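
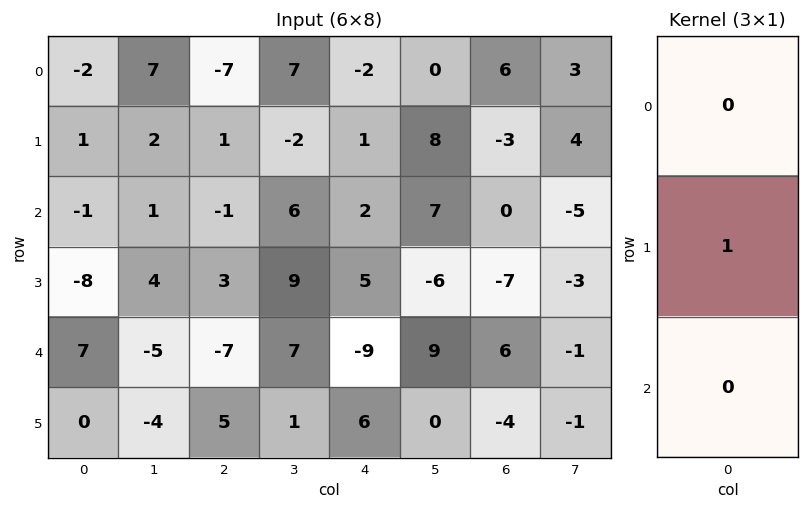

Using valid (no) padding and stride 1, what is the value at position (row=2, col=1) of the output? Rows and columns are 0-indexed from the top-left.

The receptive field on the input at this output position is [1 / 4 / -5]. Elementwise product with the kernel and sum: 4·1.

4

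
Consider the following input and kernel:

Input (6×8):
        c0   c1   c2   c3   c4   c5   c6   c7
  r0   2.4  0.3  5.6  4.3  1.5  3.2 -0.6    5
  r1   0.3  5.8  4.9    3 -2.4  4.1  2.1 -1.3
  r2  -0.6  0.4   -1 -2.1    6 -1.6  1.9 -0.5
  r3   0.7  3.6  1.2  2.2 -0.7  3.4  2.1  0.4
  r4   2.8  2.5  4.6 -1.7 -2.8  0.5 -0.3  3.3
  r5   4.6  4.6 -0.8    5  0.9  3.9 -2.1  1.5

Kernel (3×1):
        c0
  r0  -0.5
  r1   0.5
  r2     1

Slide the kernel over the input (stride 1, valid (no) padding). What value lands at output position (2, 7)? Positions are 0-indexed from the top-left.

The receptive field on the input at this output position is [-0.5 / 0.4 / 3.3]. Elementwise product with the kernel and sum: -0.5·-0.5 + 0.4·0.5 + 3.3·1.

3.75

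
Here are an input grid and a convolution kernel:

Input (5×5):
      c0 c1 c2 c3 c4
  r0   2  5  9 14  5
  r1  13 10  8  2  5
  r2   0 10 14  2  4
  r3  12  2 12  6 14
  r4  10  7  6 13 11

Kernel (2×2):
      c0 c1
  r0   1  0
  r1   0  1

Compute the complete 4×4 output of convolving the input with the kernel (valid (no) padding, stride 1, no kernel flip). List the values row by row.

12 13 11 19
23 24 10 6
2 22 20 16
19 8 25 17

Output[0,0]: The receptive field on the input at this output position is [2 5 / 13 10]. Elementwise product with the kernel and sum: 2·1 + 10·1.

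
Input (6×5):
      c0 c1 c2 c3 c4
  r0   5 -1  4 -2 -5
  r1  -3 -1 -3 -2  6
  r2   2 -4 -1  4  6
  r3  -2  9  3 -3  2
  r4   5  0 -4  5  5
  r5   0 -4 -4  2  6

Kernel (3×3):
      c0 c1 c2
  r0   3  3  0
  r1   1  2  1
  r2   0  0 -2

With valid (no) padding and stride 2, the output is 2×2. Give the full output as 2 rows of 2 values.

6 -7
21 -2

Output[0,0]: The receptive field on the input at this output position is [5 -1 4 / -3 -1 -3 / 2 -4 -1]. Elementwise product with the kernel and sum: 5·3 + -1·3 + -3·1 + -1·2 + -3·1 + -1·-2.
Output[0,1]: The receptive field on the input at this output position is [4 -2 -5 / -3 -2 6 / -1 4 6]. Elementwise product with the kernel and sum: 4·3 + -2·3 + -3·1 + -2·2 + 6·1 + 6·-2.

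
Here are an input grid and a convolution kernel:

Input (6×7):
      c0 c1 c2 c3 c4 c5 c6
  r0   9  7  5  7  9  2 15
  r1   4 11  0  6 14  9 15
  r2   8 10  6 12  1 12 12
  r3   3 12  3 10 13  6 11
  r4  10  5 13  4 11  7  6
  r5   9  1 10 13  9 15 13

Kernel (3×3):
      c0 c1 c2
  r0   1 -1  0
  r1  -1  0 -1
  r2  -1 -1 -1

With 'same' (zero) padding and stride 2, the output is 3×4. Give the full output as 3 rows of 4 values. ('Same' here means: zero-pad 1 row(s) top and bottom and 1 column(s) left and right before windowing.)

Output[0,0]: The receptive field on the zero-padded input at this output position is [0 0 0 / 0 9 7 / 0 4 11]. Elementwise product with the kernel and sum: 0·1 + 0·-1 + 0·-1 + 7·-1 + 0·-1 + 4·-1 + 11·-1.
Output[0,1]: The receptive field on the zero-padded input at this output position is [0 0 0 / 7 5 7 / 11 0 6]. Elementwise product with the kernel and sum: 0·1 + 0·-1 + 7·-1 + 7·-1 + 11·-1 + 0·-1 + 6·-1.

-22 -31 -38 -26
-29 -36 -61 -35
-18 -24 -51 -40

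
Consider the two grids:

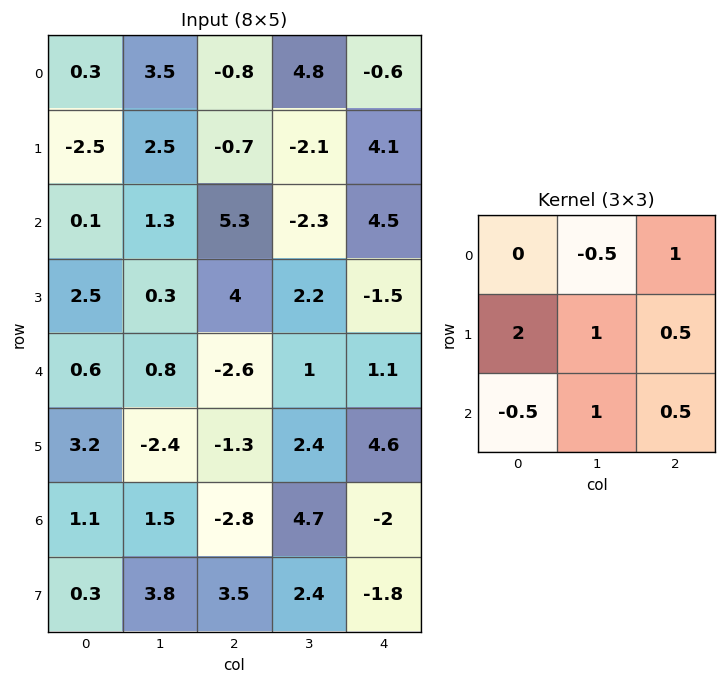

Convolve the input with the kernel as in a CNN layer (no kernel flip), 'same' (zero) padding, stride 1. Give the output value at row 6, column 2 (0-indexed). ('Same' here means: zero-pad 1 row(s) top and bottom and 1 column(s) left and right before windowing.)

The receptive field on the zero-padded input at this output position is [-2.4 -1.3 2.4 / 1.5 -2.8 4.7 / 3.8 3.5 2.4]. Elementwise product with the kernel and sum: -1.3·-0.5 + 2.4·1 + 1.5·2 + -2.8·1 + 4.7·0.5 + 3.8·-0.5 + 3.5·1 + 2.4·0.5.

8.4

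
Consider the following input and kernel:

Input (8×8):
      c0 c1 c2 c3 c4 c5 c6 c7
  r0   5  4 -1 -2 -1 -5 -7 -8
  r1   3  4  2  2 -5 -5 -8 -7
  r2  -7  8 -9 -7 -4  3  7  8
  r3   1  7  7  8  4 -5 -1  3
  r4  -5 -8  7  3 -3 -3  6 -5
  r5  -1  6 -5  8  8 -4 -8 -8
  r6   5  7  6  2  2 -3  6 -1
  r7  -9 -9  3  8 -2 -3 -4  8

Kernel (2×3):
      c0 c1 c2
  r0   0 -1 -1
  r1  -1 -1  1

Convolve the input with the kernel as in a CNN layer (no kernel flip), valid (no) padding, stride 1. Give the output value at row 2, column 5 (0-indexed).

-6

The receptive field on the input at this output position is [3 7 8 / -5 -1 3]. Elementwise product with the kernel and sum: 7·-1 + 8·-1 + -5·-1 + -1·-1 + 3·1.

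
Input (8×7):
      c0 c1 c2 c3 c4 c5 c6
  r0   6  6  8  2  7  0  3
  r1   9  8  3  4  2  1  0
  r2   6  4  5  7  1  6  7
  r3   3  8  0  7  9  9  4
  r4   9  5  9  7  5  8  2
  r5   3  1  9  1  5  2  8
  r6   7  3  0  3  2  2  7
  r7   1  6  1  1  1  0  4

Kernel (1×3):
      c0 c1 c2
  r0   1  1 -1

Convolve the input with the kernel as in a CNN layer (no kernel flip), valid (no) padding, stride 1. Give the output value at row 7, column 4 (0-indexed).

The receptive field on the input at this output position is [1 0 4]. Elementwise product with the kernel and sum: 1·1 + 0·1 + 4·-1.

-3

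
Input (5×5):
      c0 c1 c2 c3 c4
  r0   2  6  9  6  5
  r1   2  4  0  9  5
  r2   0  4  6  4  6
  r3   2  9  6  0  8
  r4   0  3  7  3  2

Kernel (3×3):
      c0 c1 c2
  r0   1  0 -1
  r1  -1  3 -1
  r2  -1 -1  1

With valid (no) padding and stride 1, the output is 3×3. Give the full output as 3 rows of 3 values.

Output[0,0]: The receptive field on the input at this output position is [2 6 9 / 2 4 0 / 0 4 6]. Elementwise product with the kernel and sum: 2·1 + 9·-1 + 2·-1 + 4·3 + 0·-1 + 0·-1 + 4·-1 + 6·1.

5 -19 22
3 -10 -3
17 2 -22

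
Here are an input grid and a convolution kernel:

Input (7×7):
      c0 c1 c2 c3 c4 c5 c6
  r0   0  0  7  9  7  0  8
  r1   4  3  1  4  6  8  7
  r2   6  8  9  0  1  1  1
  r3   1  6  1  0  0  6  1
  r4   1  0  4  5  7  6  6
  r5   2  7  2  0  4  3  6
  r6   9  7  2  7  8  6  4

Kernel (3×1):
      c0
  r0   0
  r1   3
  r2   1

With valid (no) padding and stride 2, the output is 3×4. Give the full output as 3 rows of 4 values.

18 12 19 22
4 7 7 9
15 8 20 22

Output[0,0]: The receptive field on the input at this output position is [0 / 4 / 6]. Elementwise product with the kernel and sum: 4·3 + 6·1.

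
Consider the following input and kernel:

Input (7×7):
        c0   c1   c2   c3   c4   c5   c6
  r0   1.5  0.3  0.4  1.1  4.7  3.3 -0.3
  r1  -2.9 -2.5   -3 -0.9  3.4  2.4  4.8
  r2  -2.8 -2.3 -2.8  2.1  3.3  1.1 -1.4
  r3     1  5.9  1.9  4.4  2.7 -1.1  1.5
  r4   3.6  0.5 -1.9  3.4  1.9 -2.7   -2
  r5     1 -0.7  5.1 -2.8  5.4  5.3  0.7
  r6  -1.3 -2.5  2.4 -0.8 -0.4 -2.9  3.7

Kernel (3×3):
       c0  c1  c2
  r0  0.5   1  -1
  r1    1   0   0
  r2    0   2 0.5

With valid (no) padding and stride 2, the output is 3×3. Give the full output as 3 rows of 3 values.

-8.25 -0.55 10.85
0.15 7.05 0.45
1.4 3.85 1.7

Output[0,0]: The receptive field on the input at this output position is [1.5 0.3 0.4 / -2.9 -2.5 -3 / -2.8 -2.3 -2.8]. Elementwise product with the kernel and sum: 1.5·0.5 + 0.3·1 + 0.4·-1 + -2.9·1 + -2.3·2 + -2.8·0.5.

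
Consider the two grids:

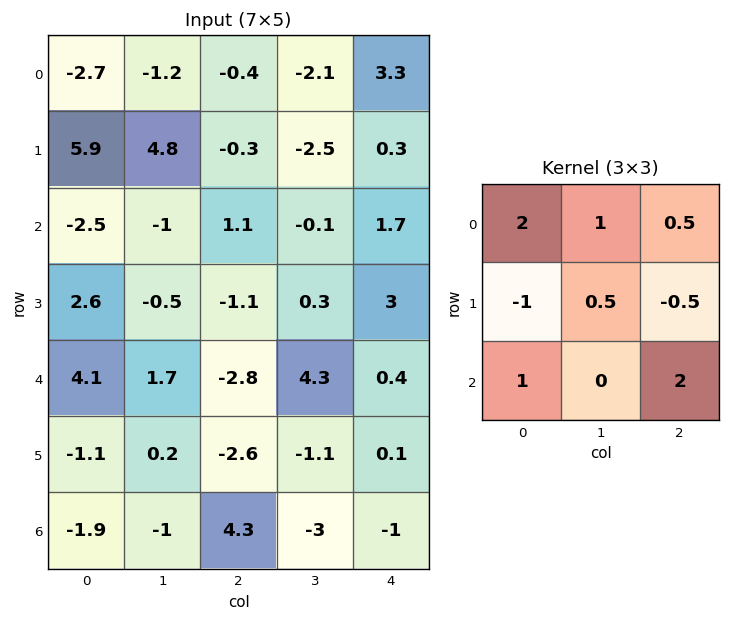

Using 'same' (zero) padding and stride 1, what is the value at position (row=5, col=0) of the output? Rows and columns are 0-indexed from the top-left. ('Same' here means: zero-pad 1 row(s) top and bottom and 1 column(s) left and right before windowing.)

The receptive field on the zero-padded input at this output position is [0 4.1 1.7 / 0 -1.1 0.2 / 0 -1.9 -1]. Elementwise product with the kernel and sum: 0·2 + 4.1·1 + 1.7·0.5 + 0·-1 + -1.1·0.5 + 0.2·-0.5 + 0·1 + -1·2.

2.3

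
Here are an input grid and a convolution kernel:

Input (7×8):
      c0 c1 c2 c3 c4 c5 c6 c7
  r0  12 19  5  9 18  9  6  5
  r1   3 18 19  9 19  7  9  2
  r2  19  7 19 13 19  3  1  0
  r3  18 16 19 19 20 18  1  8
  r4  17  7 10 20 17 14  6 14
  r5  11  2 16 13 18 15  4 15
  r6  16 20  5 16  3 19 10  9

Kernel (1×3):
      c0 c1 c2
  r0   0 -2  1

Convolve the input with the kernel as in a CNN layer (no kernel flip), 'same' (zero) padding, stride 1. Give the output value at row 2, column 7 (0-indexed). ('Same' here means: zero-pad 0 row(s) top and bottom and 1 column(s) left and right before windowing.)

0

The receptive field on the zero-padded input at this output position is [1 0 0]. Elementwise product with the kernel and sum: 0·-2 + 0·1.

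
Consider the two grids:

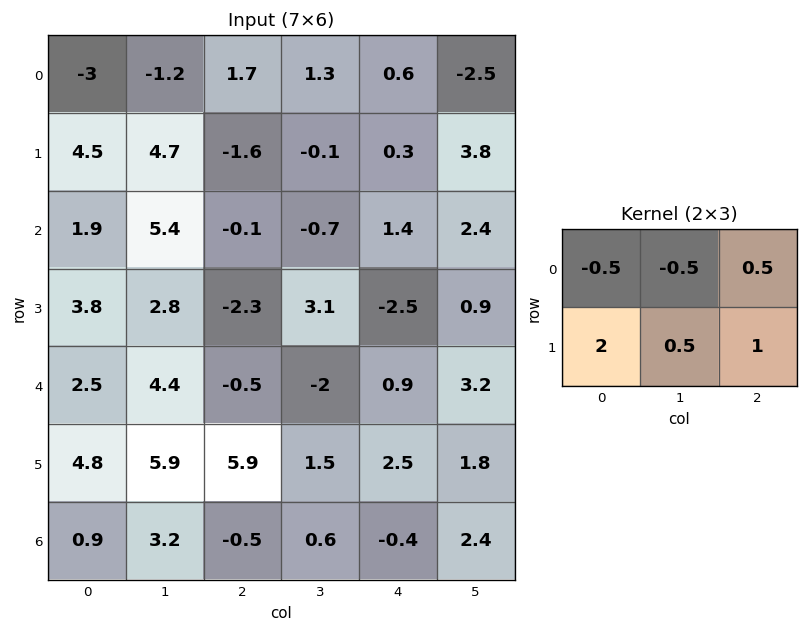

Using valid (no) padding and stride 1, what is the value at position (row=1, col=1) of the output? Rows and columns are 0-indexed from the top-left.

The receptive field on the input at this output position is [4.7 -1.6 -0.1 / 5.4 -0.1 -0.7]. Elementwise product with the kernel and sum: 4.7·-0.5 + -1.6·-0.5 + -0.1·0.5 + 5.4·2 + -0.1·0.5 + -0.7·1.

8.45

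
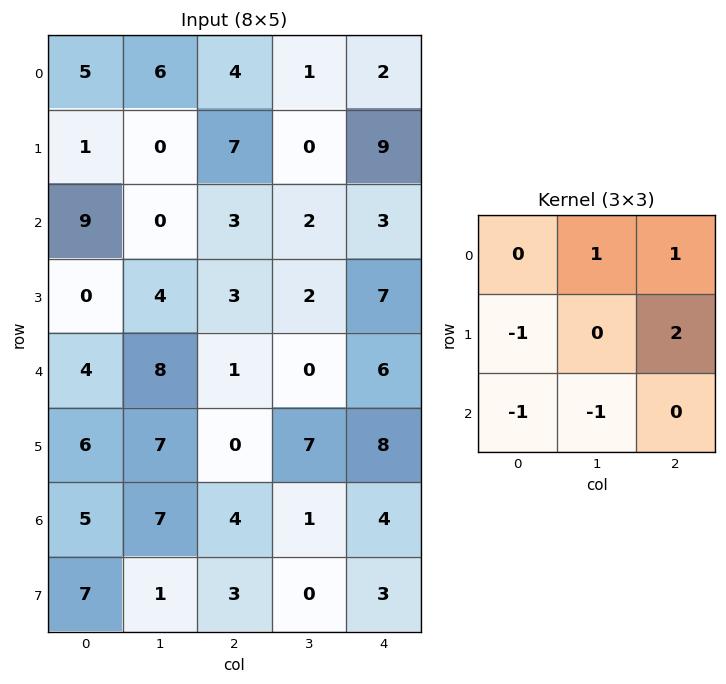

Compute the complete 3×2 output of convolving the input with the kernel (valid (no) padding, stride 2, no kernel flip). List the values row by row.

Output[0,0]: The receptive field on the input at this output position is [5 6 4 / 1 0 7 / 9 0 3]. Elementwise product with the kernel and sum: 6·1 + 4·1 + 1·-1 + 7·2 + 9·-1 + 0·-1.
Output[0,1]: The receptive field on the input at this output position is [4 1 2 / 7 0 9 / 3 2 3]. Elementwise product with the kernel and sum: 1·1 + 2·1 + 7·-1 + 9·2 + 3·-1 + 2·-1.

14 9
-3 15
-9 17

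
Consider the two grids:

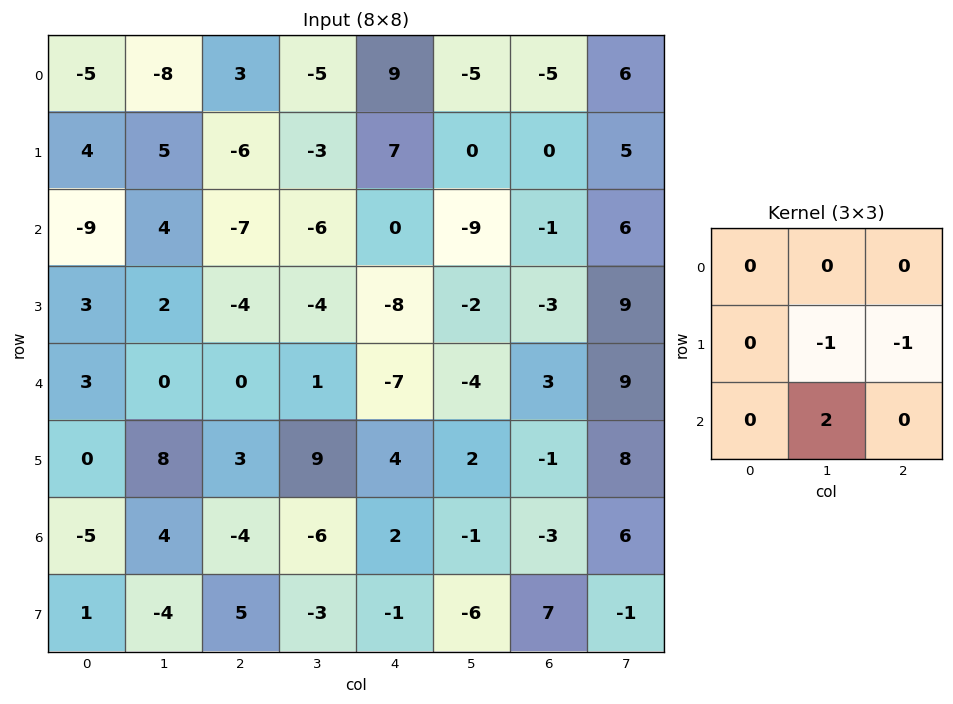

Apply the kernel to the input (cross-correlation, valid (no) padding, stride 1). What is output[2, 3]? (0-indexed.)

-4

The receptive field on the input at this output position is [-6 0 -9 / -4 -8 -2 / 1 -7 -4]. Elementwise product with the kernel and sum: -8·-1 + -2·-1 + -7·2.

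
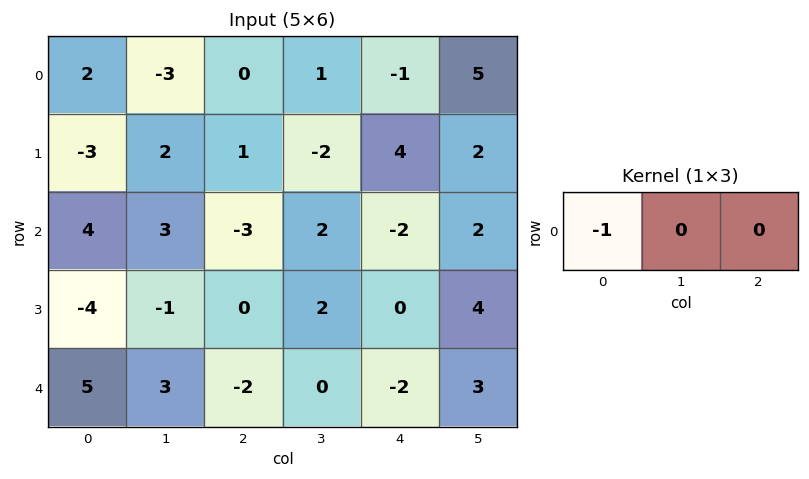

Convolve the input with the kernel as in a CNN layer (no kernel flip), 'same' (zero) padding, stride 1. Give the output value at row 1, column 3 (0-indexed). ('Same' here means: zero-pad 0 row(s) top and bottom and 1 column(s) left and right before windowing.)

The receptive field on the zero-padded input at this output position is [1 -2 4]. Elementwise product with the kernel and sum: 1·-1.

-1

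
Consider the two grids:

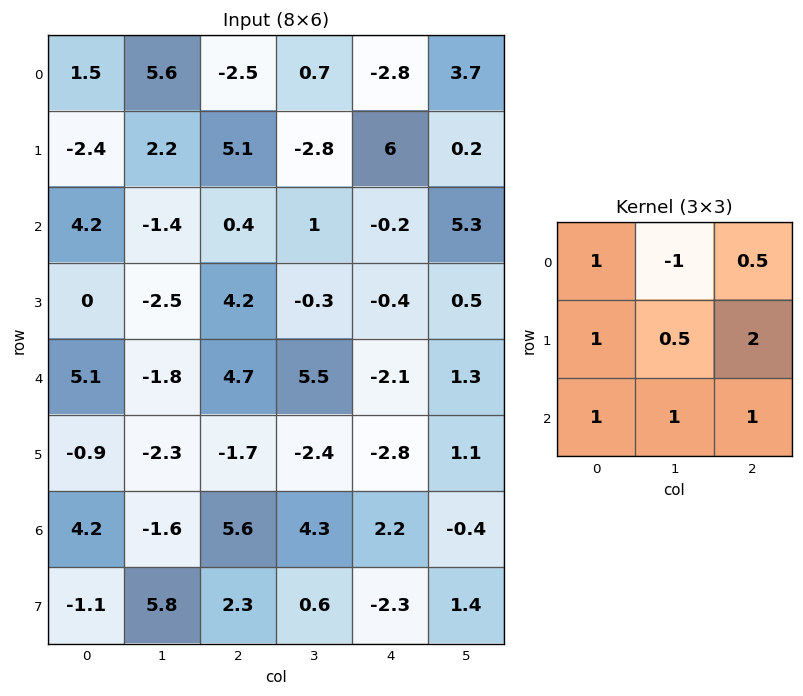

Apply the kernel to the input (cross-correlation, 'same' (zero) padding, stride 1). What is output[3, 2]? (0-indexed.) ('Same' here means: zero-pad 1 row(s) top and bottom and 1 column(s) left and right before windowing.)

6.1

The receptive field on the zero-padded input at this output position is [-1.4 0.4 1 / -2.5 4.2 -0.3 / -1.8 4.7 5.5]. Elementwise product with the kernel and sum: -1.4·1 + 0.4·-1 + 1·0.5 + -2.5·1 + 4.2·0.5 + -0.3·2 + -1.8·1 + 4.7·1 + 5.5·1.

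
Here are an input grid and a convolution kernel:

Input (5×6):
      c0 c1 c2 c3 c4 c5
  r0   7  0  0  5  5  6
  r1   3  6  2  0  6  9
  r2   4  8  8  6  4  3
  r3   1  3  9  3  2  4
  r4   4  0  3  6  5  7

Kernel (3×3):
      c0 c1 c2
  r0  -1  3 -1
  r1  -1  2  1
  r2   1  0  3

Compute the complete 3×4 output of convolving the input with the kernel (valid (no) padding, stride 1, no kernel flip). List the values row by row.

32 19 34 40
61 26 15 29
39 46 23 35

Output[0,0]: The receptive field on the input at this output position is [7 0 0 / 3 6 2 / 4 8 8]. Elementwise product with the kernel and sum: 7·-1 + 0·3 + 0·-1 + 3·-1 + 6·2 + 2·1 + 4·1 + 8·3.
Output[0,1]: The receptive field on the input at this output position is [0 0 5 / 6 2 0 / 8 8 6]. Elementwise product with the kernel and sum: 0·-1 + 0·3 + 5·-1 + 6·-1 + 2·2 + 0·1 + 8·1 + 6·3.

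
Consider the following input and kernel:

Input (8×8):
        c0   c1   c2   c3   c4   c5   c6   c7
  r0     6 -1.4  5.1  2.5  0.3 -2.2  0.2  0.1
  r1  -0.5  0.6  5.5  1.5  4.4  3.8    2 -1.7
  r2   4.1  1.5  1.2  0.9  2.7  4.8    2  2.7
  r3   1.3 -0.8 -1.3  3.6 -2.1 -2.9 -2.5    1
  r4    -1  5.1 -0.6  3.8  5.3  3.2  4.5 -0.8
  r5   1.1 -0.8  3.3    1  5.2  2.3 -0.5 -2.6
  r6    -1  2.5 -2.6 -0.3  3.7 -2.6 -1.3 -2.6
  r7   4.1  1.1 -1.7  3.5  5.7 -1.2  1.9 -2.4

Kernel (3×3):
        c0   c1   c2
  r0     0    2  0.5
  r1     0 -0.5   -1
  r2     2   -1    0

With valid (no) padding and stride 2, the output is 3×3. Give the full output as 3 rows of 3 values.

0.65 1.5 -7.6
-1.8 -1.55 21.95
2.5 -0.35 18

Output[0,0]: The receptive field on the input at this output position is [6 -1.4 5.1 / -0.5 0.6 5.5 / 4.1 1.5 1.2]. Elementwise product with the kernel and sum: -1.4·2 + 5.1·0.5 + 0.6·-0.5 + 5.5·-1 + 4.1·2 + 1.5·-1.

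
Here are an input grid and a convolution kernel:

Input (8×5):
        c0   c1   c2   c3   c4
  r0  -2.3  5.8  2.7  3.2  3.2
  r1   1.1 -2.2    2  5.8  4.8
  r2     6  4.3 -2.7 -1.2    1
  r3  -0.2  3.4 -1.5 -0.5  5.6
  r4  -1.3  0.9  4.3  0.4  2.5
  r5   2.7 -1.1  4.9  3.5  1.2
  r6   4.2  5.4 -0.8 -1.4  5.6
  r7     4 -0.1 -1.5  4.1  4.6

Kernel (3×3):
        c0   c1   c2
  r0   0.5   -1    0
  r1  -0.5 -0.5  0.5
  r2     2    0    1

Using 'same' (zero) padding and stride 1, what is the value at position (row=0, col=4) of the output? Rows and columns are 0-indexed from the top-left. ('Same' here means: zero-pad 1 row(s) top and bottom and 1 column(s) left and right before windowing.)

8.4

The receptive field on the zero-padded input at this output position is [0 0 0 / 3.2 3.2 0 / 5.8 4.8 0]. Elementwise product with the kernel and sum: 0·0.5 + 0·-1 + 3.2·-0.5 + 3.2·-0.5 + 0·0.5 + 5.8·2 + 0·1.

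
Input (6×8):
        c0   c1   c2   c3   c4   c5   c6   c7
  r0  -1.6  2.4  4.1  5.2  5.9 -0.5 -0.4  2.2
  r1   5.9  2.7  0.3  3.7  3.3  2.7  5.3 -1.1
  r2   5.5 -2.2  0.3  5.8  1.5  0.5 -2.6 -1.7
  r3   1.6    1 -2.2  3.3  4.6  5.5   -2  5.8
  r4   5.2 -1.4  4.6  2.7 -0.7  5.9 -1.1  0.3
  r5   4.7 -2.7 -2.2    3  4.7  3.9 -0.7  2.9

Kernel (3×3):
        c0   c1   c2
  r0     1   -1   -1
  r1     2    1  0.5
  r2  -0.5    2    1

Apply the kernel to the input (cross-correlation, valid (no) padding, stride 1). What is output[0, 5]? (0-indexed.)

0.7

The receptive field on the input at this output position is [-0.5 -0.4 2.2 / 2.7 5.3 -1.1 / 0.5 -2.6 -1.7]. Elementwise product with the kernel and sum: -0.5·1 + -0.4·-1 + 2.2·-1 + 2.7·2 + 5.3·1 + -1.1·0.5 + 0.5·-0.5 + -2.6·2 + -1.7·1.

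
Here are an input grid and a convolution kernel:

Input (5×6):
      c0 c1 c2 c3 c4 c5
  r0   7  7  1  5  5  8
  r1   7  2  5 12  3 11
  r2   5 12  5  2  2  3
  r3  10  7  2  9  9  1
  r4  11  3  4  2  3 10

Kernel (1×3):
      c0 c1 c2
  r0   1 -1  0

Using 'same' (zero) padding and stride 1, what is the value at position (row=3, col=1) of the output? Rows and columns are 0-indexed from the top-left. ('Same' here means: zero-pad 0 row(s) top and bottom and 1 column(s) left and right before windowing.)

The receptive field on the zero-padded input at this output position is [10 7 2]. Elementwise product with the kernel and sum: 10·1 + 7·-1.

3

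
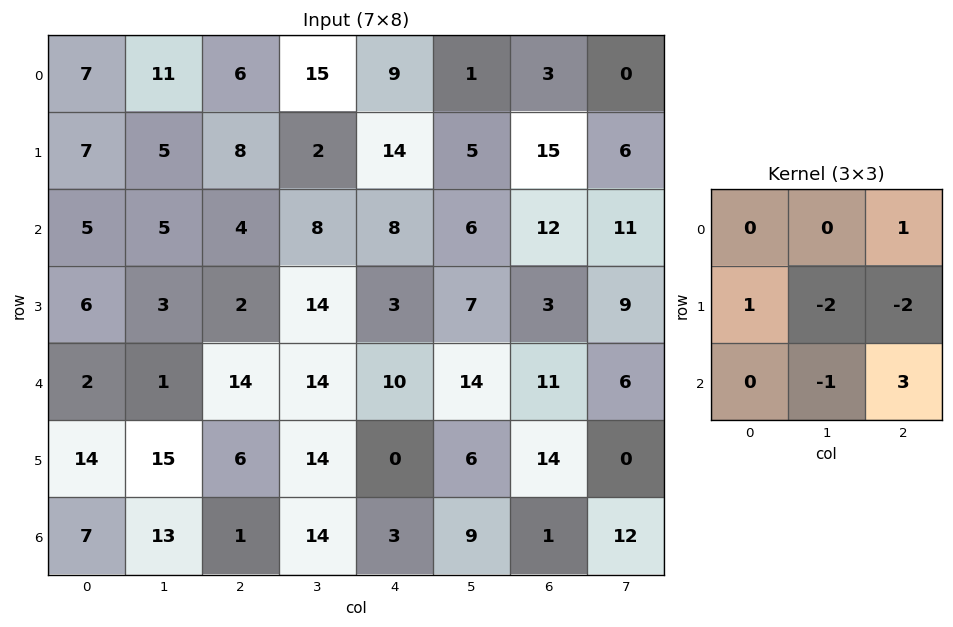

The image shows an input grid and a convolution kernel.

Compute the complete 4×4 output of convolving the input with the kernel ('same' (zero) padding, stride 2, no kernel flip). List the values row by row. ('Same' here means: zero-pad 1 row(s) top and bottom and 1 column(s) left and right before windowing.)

Output[0,0]: The receptive field on the zero-padded input at this output position is [0 0 0 / 0 7 11 / 0 7 5]. Elementwise product with the kernel and sum: 0·1 + 0·1 + 7·-2 + 11·-2 + 7·-1 + 5·3.
Output[0,1]: The receptive field on the zero-padded input at this output position is [0 0 0 / 11 6 15 / 5 8 2]. Elementwise product with the kernel and sum: 0·1 + 11·1 + 6·-2 + 15·-2 + 8·-1 + 2·3.

-28 -33 -4 -2
-12 23 3 -10
28 -5 -9 -25
-25 -3 -4 -17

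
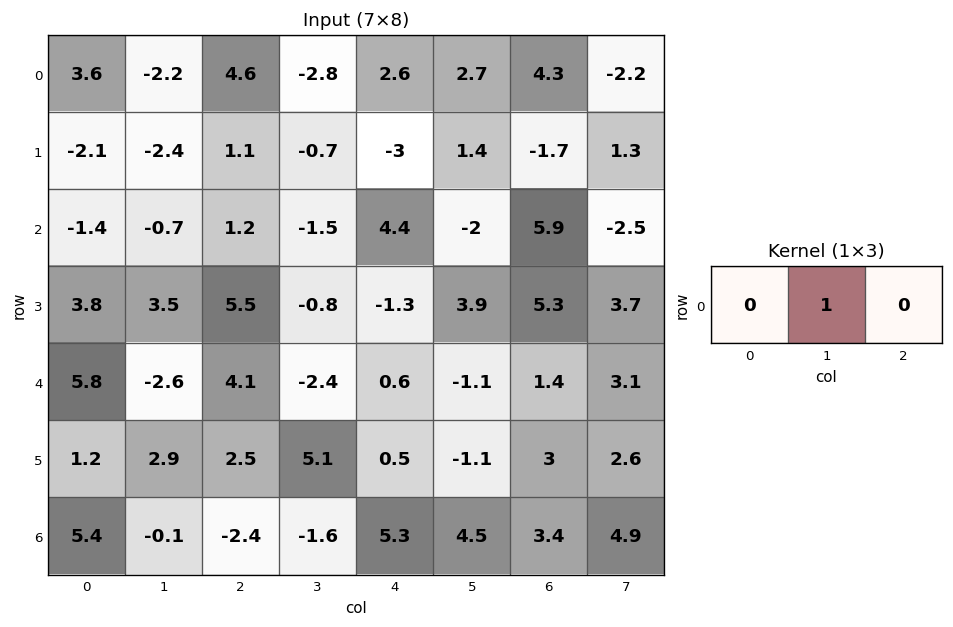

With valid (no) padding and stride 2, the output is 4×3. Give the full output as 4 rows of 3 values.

Output[0,0]: The receptive field on the input at this output position is [3.6 -2.2 4.6]. Elementwise product with the kernel and sum: -2.2·1.
Output[0,1]: The receptive field on the input at this output position is [4.6 -2.8 2.6]. Elementwise product with the kernel and sum: -2.8·1.

-2.2 -2.8 2.7
-0.7 -1.5 -2
-2.6 -2.4 -1.1
-0.1 -1.6 4.5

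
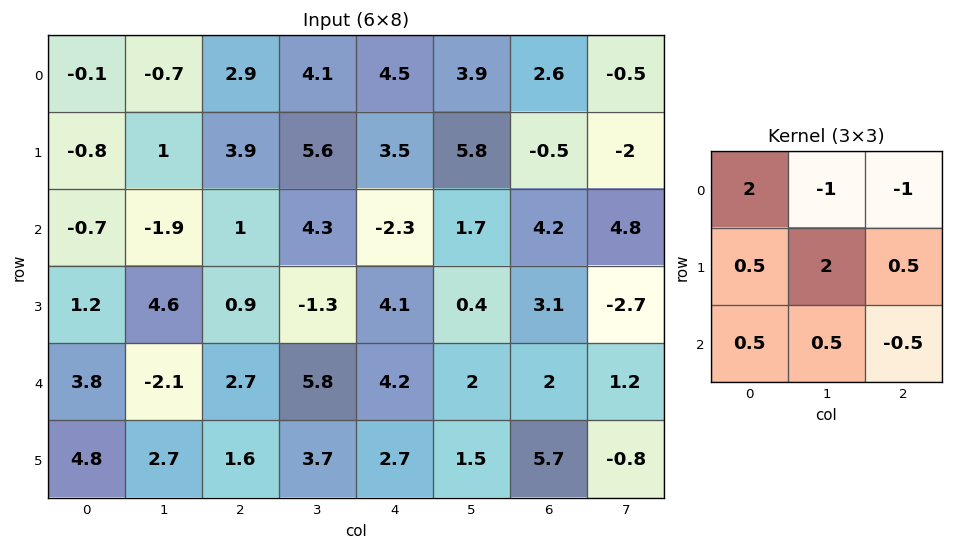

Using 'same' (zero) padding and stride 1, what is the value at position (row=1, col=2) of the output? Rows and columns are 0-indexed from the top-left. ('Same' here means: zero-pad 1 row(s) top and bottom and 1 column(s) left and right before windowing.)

0.1

The receptive field on the zero-padded input at this output position is [-0.7 2.9 4.1 / 1 3.9 5.6 / -1.9 1 4.3]. Elementwise product with the kernel and sum: -0.7·2 + 2.9·-1 + 4.1·-1 + 1·0.5 + 3.9·2 + 5.6·0.5 + -1.9·0.5 + 1·0.5 + 4.3·-0.5.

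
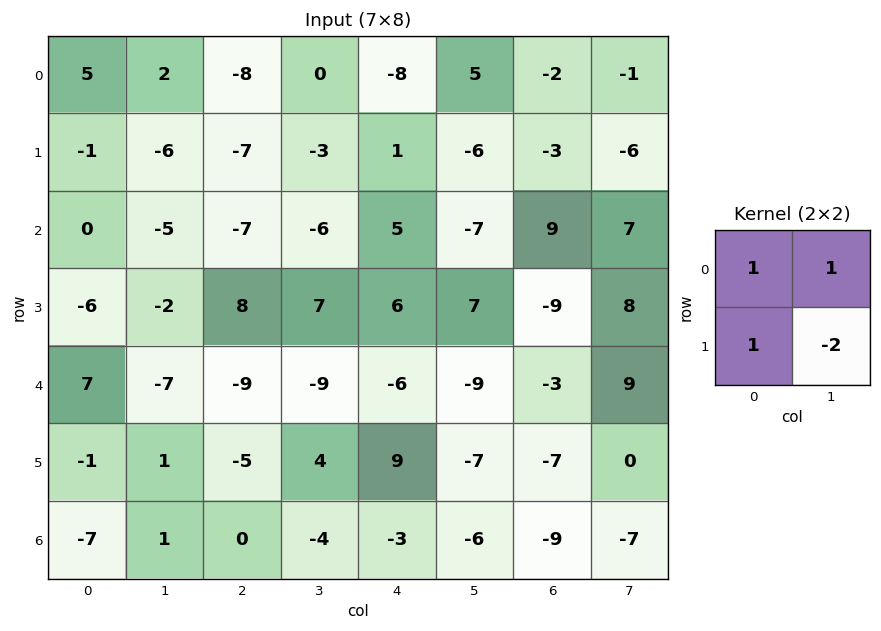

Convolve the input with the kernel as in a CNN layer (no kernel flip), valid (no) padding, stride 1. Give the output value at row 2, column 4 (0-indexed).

-10

The receptive field on the input at this output position is [5 -7 / 6 7]. Elementwise product with the kernel and sum: 5·1 + -7·1 + 6·1 + 7·-2.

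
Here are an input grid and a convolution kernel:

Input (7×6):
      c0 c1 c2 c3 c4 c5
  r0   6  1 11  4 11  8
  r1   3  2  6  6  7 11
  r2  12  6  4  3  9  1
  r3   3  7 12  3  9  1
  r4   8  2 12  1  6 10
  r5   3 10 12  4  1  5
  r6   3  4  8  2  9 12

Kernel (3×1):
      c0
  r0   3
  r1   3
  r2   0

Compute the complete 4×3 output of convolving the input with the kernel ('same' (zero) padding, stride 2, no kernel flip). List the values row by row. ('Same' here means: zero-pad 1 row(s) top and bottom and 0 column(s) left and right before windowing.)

18 33 33
45 30 48
33 72 45
18 60 30

Output[0,0]: The receptive field on the zero-padded input at this output position is [0 / 6 / 3]. Elementwise product with the kernel and sum: 0·3 + 6·3.
Output[0,1]: The receptive field on the zero-padded input at this output position is [0 / 11 / 6]. Elementwise product with the kernel and sum: 0·3 + 11·3.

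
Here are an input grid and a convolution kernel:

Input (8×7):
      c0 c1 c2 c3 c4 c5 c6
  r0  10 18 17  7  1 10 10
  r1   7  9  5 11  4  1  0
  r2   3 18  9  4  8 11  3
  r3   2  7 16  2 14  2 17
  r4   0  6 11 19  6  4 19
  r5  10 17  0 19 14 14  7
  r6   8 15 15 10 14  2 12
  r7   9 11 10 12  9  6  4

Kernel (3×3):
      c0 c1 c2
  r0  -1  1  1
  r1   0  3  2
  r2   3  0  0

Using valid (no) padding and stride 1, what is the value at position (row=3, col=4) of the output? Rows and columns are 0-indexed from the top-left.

97

The receptive field on the input at this output position is [14 2 17 / 6 4 19 / 14 14 7]. Elementwise product with the kernel and sum: 14·-1 + 2·1 + 17·1 + 4·3 + 19·2 + 14·3.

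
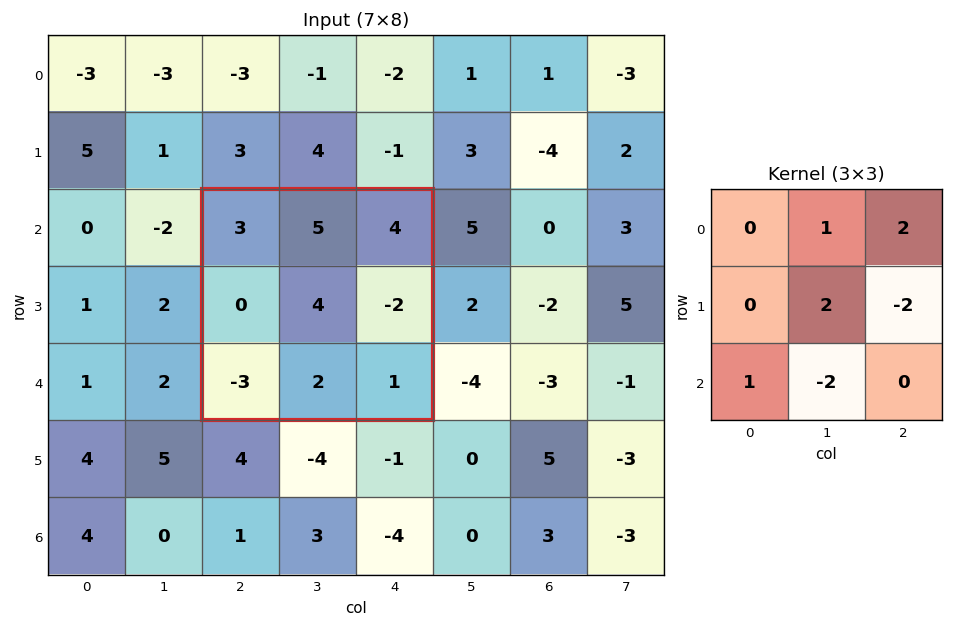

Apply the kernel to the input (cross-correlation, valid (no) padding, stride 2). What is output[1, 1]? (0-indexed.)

The receptive field on the input at this output position is [3 5 4 / 0 4 -2 / -3 2 1]. Elementwise product with the kernel and sum: 5·1 + 4·2 + 4·2 + -2·-2 + -3·1 + 2·-2.

18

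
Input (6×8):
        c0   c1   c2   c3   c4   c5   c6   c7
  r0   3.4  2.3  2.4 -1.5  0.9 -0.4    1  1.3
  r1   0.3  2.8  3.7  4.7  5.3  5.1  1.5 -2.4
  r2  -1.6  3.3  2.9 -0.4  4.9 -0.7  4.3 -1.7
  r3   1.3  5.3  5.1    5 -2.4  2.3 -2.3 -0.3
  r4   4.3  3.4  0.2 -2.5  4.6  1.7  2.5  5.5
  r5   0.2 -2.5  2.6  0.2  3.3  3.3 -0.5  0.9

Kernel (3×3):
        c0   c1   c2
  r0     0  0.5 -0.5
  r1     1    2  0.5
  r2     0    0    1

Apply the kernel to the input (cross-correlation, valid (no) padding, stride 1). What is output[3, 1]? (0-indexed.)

The receptive field on the input at this output position is [5.3 5.1 5 / 3.4 0.2 -2.5 / -2.5 2.6 0.2]. Elementwise product with the kernel and sum: 5.1·0.5 + 5·-0.5 + 3.4·1 + 0.2·2 + -2.5·0.5 + 0.2·1.

2.8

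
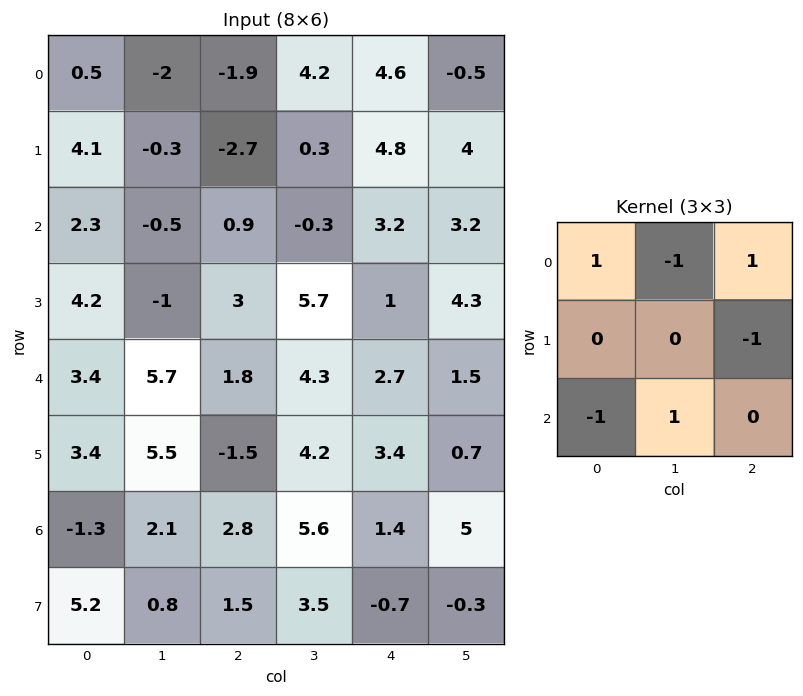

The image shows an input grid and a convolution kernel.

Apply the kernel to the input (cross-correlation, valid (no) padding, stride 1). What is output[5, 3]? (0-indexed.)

The receptive field on the input at this output position is [4.2 3.4 0.7 / 5.6 1.4 5 / 3.5 -0.7 -0.3]. Elementwise product with the kernel and sum: 4.2·1 + 3.4·-1 + 0.7·1 + 5·-1 + 3.5·-1 + -0.7·1.

-7.7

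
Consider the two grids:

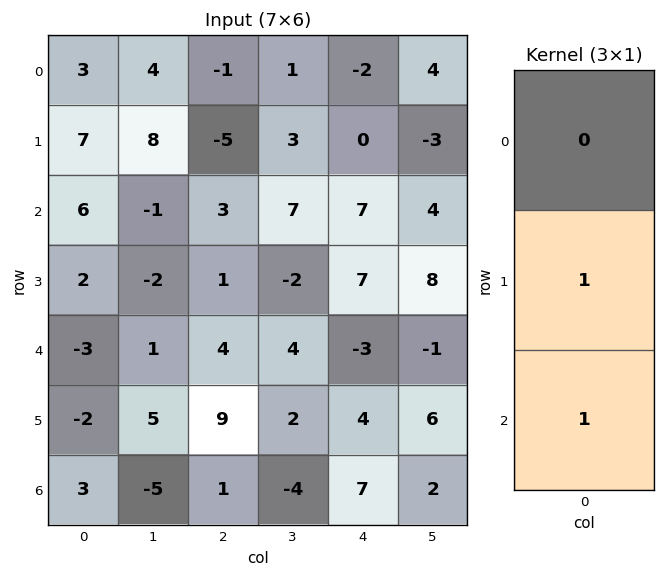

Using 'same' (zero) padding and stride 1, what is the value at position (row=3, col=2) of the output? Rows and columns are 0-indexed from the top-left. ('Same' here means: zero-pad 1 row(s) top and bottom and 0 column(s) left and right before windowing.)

The receptive field on the zero-padded input at this output position is [3 / 1 / 4]. Elementwise product with the kernel and sum: 1·1 + 4·1.

5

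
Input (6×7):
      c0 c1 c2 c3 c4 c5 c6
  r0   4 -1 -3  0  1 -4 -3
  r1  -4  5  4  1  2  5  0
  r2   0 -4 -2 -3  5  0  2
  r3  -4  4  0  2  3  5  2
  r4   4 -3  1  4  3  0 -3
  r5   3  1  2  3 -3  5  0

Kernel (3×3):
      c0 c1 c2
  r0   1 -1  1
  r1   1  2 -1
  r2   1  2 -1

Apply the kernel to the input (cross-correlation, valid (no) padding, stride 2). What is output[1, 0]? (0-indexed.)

3

The receptive field on the input at this output position is [0 -4 -2 / -4 4 0 / 4 -3 1]. Elementwise product with the kernel and sum: 0·1 + -4·-1 + -2·1 + -4·1 + 4·2 + 0·-1 + 4·1 + -3·2 + 1·-1.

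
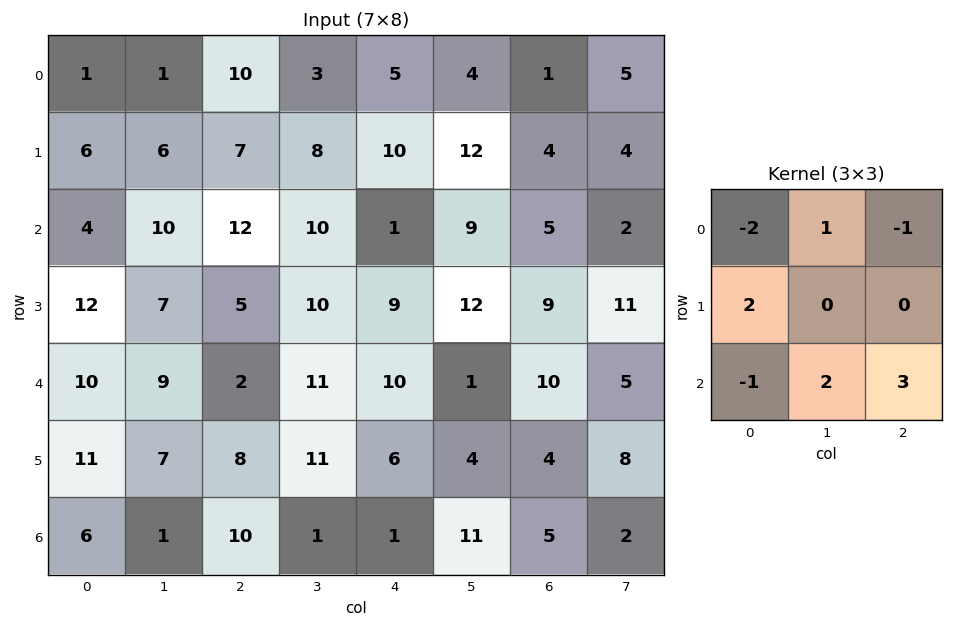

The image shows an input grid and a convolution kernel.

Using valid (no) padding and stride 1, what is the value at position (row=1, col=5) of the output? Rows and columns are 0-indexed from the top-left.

33

The receptive field on the input at this output position is [12 4 4 / 9 5 2 / 12 9 11]. Elementwise product with the kernel and sum: 12·-2 + 4·1 + 4·-1 + 9·2 + 12·-1 + 9·2 + 11·3.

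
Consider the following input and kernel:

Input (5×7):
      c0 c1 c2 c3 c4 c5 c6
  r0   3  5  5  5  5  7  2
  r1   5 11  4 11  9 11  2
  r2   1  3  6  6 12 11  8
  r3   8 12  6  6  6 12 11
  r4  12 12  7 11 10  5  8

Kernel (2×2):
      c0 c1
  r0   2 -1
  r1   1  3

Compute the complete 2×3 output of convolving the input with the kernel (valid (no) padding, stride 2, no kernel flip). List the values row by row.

39 42 45
43 30 55

Output[0,0]: The receptive field on the input at this output position is [3 5 / 5 11]. Elementwise product with the kernel and sum: 3·2 + 5·-1 + 5·1 + 11·3.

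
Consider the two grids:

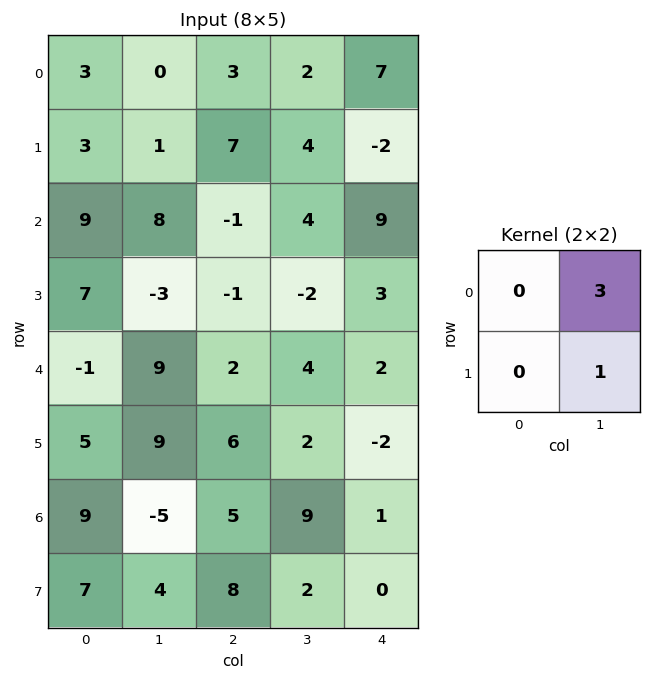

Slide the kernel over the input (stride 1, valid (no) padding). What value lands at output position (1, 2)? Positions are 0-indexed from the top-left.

16

The receptive field on the input at this output position is [7 4 / -1 4]. Elementwise product with the kernel and sum: 4·3 + 4·1.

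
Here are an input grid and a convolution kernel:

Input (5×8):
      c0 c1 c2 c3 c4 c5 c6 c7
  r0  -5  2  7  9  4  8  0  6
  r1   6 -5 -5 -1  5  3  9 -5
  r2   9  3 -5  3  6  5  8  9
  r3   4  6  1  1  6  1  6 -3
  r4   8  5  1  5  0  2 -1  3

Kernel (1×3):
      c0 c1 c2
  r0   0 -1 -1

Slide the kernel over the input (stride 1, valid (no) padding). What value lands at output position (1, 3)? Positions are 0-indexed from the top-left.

-8

The receptive field on the input at this output position is [-1 5 3]. Elementwise product with the kernel and sum: 5·-1 + 3·-1.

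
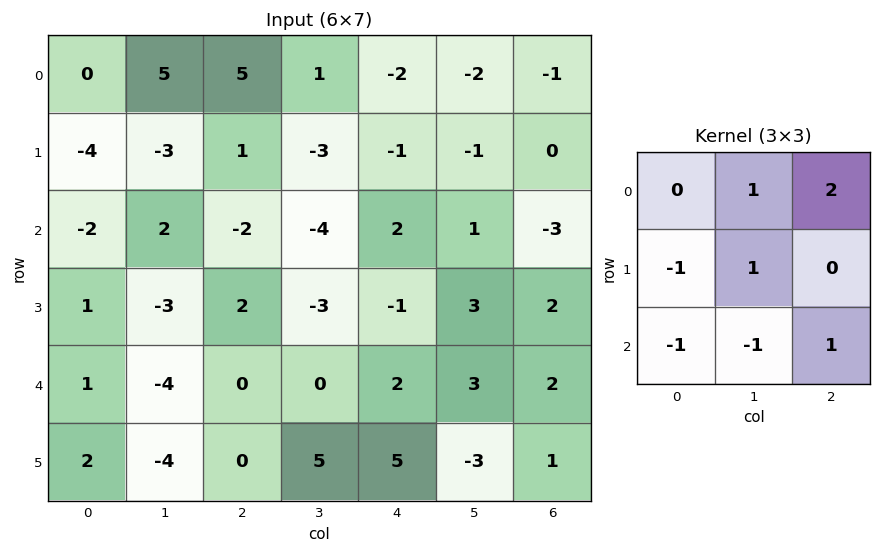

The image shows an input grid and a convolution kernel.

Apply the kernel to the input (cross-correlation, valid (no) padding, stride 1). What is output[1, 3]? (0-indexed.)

10

The receptive field on the input at this output position is [-3 -1 -1 / -4 2 1 / -3 -1 3]. Elementwise product with the kernel and sum: -1·1 + -1·2 + -4·-1 + 2·1 + -3·-1 + -1·-1 + 3·1.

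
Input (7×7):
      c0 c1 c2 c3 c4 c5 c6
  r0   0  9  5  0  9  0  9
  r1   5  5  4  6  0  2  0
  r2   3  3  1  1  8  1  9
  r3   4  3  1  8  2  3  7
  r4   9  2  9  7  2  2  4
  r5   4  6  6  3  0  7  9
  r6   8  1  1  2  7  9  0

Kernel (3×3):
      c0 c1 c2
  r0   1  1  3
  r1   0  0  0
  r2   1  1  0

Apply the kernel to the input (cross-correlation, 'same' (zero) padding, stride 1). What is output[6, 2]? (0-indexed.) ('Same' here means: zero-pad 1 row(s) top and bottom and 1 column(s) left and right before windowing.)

The receptive field on the zero-padded input at this output position is [6 6 3 / 1 1 2 / 0 0 0]. Elementwise product with the kernel and sum: 6·1 + 6·1 + 3·3 + 0·1 + 0·1.

21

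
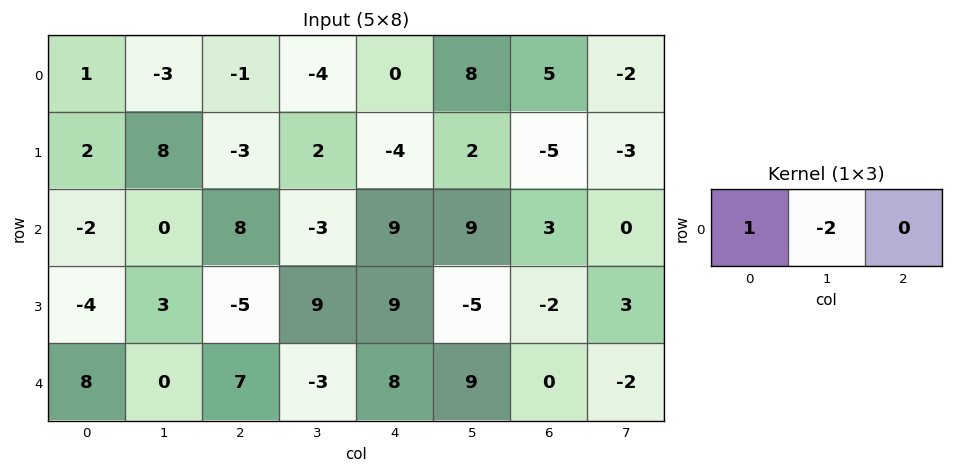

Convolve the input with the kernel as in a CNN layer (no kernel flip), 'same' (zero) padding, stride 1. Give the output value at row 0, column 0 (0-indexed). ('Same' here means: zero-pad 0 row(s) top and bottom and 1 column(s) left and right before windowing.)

-2

The receptive field on the zero-padded input at this output position is [0 1 -3]. Elementwise product with the kernel and sum: 0·1 + 1·-2.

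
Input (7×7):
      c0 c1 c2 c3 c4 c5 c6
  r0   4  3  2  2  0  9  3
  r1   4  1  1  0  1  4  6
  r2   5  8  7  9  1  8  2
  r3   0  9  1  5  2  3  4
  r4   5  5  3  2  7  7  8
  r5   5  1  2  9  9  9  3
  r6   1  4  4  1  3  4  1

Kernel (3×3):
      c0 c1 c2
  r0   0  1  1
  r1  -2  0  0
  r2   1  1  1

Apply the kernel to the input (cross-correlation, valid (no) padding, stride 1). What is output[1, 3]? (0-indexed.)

The receptive field on the input at this output position is [0 1 4 / 9 1 8 / 5 2 3]. Elementwise product with the kernel and sum: 1·1 + 4·1 + 9·-2 + 5·1 + 2·1 + 3·1.

-3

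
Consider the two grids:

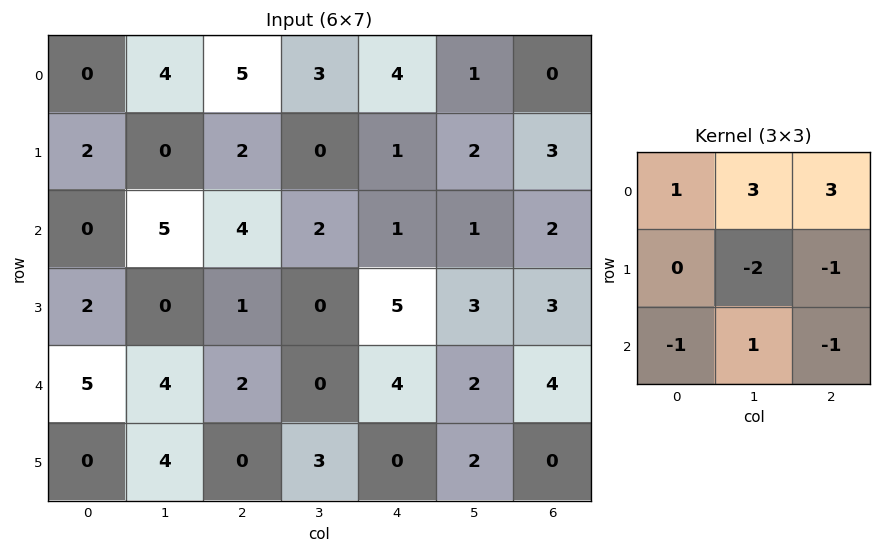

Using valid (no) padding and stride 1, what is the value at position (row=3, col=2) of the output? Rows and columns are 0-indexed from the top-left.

The receptive field on the input at this output position is [1 0 5 / 2 0 4 / 0 3 0]. Elementwise product with the kernel and sum: 1·1 + 0·3 + 5·3 + 0·-2 + 4·-1 + 0·-1 + 3·1 + 0·-1.

15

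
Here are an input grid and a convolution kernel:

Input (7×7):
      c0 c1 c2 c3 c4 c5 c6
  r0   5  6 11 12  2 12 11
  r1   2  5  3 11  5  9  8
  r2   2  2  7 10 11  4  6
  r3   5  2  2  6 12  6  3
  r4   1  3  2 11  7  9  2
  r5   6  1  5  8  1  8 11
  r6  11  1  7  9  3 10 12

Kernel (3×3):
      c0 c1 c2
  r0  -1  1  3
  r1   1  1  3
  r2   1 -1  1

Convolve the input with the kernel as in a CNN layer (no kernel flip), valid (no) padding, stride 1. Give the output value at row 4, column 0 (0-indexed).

47

The receptive field on the input at this output position is [1 3 2 / 6 1 5 / 11 1 7]. Elementwise product with the kernel and sum: 1·-1 + 3·1 + 2·3 + 6·1 + 1·1 + 5·3 + 11·1 + 1·-1 + 7·1.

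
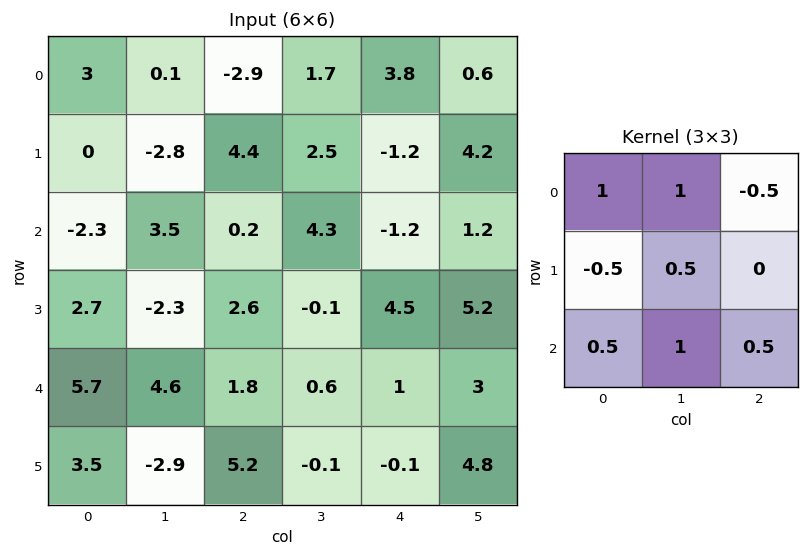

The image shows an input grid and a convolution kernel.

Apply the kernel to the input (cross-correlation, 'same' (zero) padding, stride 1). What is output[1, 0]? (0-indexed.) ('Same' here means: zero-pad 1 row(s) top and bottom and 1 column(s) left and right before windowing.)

The receptive field on the zero-padded input at this output position is [0 3 0.1 / 0 0 -2.8 / 0 -2.3 3.5]. Elementwise product with the kernel and sum: 0·1 + 3·1 + 0.1·-0.5 + 0·-0.5 + 0·0.5 + 0·0.5 + -2.3·1 + 3.5·0.5.

2.4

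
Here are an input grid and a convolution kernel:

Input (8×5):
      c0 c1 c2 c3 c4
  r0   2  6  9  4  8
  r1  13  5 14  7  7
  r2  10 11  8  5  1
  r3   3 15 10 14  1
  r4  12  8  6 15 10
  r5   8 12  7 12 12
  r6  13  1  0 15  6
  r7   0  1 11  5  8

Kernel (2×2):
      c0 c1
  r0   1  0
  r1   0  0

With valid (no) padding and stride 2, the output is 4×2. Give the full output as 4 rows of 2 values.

Output[0,0]: The receptive field on the input at this output position is [2 6 / 13 5]. Elementwise product with the kernel and sum: 2·1.

2 9
10 8
12 6
13 0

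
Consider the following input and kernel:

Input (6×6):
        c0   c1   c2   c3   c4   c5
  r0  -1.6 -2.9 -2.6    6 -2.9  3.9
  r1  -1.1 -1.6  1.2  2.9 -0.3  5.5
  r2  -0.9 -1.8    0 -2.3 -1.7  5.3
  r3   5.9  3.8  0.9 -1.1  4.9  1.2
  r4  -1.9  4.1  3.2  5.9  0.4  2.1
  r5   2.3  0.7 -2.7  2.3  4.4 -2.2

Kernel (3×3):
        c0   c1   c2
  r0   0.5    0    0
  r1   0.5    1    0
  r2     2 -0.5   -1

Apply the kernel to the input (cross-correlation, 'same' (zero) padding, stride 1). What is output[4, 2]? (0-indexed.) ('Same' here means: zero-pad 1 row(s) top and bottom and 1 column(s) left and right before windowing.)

7.6

The receptive field on the zero-padded input at this output position is [3.8 0.9 -1.1 / 4.1 3.2 5.9 / 0.7 -2.7 2.3]. Elementwise product with the kernel and sum: 3.8·0.5 + 4.1·0.5 + 3.2·1 + 0.7·2 + -2.7·-0.5 + 2.3·-1.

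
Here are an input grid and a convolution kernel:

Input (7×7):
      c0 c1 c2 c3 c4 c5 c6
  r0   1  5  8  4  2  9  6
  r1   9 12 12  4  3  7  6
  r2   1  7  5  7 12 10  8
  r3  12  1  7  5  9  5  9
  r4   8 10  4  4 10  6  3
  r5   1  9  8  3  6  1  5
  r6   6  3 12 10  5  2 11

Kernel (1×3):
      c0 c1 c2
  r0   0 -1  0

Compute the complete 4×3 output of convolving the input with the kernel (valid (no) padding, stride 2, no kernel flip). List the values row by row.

-5 -4 -9
-7 -7 -10
-10 -4 -6
-3 -10 -2

Output[0,0]: The receptive field on the input at this output position is [1 5 8]. Elementwise product with the kernel and sum: 5·-1.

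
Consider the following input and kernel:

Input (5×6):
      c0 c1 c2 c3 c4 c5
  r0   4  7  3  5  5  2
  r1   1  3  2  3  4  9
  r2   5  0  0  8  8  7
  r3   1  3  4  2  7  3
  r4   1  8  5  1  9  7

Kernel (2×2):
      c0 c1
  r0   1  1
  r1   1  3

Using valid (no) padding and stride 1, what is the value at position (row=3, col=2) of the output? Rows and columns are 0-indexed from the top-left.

14

The receptive field on the input at this output position is [4 2 / 5 1]. Elementwise product with the kernel and sum: 4·1 + 2·1 + 5·1 + 1·3.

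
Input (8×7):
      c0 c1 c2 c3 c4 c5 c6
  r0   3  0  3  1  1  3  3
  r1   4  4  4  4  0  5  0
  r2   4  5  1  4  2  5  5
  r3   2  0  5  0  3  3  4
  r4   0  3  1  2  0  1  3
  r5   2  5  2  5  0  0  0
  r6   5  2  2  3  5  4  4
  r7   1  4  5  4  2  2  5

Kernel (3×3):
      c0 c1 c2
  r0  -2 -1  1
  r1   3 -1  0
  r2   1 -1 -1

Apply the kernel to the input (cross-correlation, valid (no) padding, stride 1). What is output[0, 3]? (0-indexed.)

9

The receptive field on the input at this output position is [1 1 3 / 4 0 5 / 4 2 5]. Elementwise product with the kernel and sum: 1·-2 + 1·-1 + 3·1 + 4·3 + 0·-1 + 4·1 + 2·-1 + 5·-1.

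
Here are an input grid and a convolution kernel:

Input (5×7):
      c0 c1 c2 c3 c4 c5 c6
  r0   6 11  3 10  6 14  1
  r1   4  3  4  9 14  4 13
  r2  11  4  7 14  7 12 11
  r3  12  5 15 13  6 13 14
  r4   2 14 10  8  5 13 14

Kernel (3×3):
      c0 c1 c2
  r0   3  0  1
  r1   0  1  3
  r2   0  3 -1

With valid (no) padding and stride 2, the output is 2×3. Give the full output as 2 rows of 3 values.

Output[0,0]: The receptive field on the input at this output position is [6 11 3 / 4 3 4 / 11 4 7]. Elementwise product with the kernel and sum: 6·3 + 3·1 + 3·1 + 4·3 + 4·3 + 7·-1.

41 101 87
122 78 112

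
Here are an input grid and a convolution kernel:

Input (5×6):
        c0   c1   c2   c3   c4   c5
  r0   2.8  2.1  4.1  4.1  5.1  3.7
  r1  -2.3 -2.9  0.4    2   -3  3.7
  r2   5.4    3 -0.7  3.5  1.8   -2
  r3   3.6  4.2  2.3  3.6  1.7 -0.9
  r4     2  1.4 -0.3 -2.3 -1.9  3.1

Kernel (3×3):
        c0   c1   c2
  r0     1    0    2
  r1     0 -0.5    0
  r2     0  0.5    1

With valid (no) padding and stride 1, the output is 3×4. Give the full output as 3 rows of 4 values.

13.25 13.25 16.85 11.9
1.4 6.2 -3.85 8.45
2.3 6.4 -1.95 0.8

Output[0,0]: The receptive field on the input at this output position is [2.8 2.1 4.1 / -2.3 -2.9 0.4 / 5.4 3 -0.7]. Elementwise product with the kernel and sum: 2.8·1 + 4.1·2 + -2.9·-0.5 + 3·0.5 + -0.7·1.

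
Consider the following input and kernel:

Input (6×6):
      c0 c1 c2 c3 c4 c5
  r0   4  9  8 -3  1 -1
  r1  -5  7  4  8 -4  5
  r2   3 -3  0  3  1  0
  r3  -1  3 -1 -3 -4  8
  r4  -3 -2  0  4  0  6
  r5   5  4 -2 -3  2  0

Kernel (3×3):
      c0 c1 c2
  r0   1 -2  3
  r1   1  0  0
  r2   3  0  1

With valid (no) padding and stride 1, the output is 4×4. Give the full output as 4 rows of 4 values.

Output[0,0]: The receptive field on the input at this output position is [4 9 8 / -5 7 4 / 3 -3 0]. Elementwise product with the kernel and sum: 4·1 + 9·-2 + 8·3 + -5·1 + 3·3 + 0·1.
Output[0,1]: The receptive field on the input at this output position is [9 8 -3 / 7 4 8 / -3 0 3]. Elementwise product with the kernel and sum: 9·1 + 8·-2 + -3·3 + 7·1 + -3·3 + 3·1.

14 -15 22 9
-8 26 -31 33
-1 7 -4 16
0 3 -11 24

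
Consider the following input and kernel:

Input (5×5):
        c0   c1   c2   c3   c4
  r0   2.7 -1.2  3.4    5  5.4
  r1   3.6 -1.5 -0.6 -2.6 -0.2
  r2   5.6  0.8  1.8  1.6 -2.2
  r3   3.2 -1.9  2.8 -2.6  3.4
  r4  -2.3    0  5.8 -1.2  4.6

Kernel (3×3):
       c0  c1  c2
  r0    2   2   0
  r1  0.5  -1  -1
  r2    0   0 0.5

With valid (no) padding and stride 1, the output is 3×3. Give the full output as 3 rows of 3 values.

7.8 7.65 18.2
5.8 -8.5 -3.2
16.4 3.45 9.7

Output[0,0]: The receptive field on the input at this output position is [2.7 -1.2 3.4 / 3.6 -1.5 -0.6 / 5.6 0.8 1.8]. Elementwise product with the kernel and sum: 2.7·2 + -1.2·2 + 3.6·0.5 + -1.5·-1 + -0.6·-1 + 1.8·0.5.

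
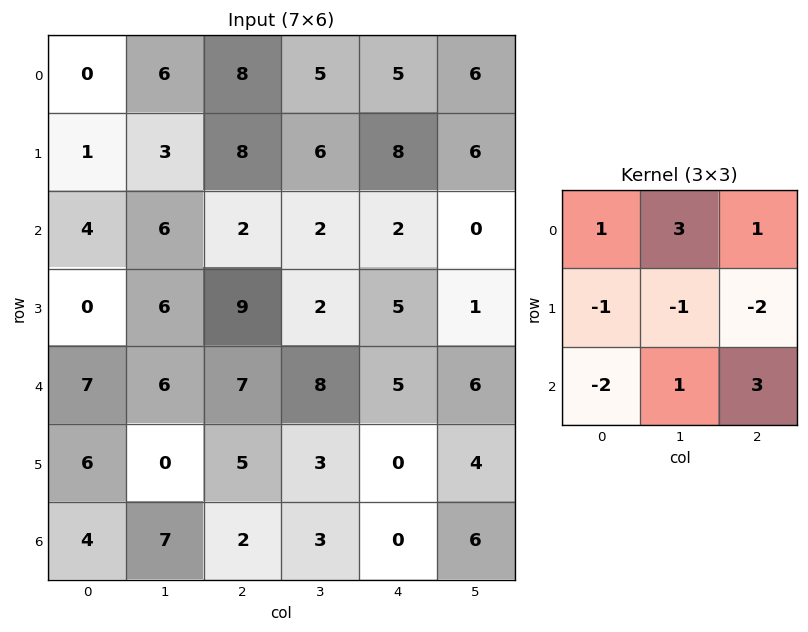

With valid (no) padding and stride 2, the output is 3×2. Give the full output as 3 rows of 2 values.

10 2
13 -2
21 27

Output[0,0]: The receptive field on the input at this output position is [0 6 8 / 1 3 8 / 4 6 2]. Elementwise product with the kernel and sum: 0·1 + 6·3 + 8·1 + 1·-1 + 3·-1 + 8·-2 + 4·-2 + 6·1 + 2·3.
Output[0,1]: The receptive field on the input at this output position is [8 5 5 / 8 6 8 / 2 2 2]. Elementwise product with the kernel and sum: 8·1 + 5·3 + 5·1 + 8·-1 + 6·-1 + 8·-2 + 2·-2 + 2·1 + 2·3.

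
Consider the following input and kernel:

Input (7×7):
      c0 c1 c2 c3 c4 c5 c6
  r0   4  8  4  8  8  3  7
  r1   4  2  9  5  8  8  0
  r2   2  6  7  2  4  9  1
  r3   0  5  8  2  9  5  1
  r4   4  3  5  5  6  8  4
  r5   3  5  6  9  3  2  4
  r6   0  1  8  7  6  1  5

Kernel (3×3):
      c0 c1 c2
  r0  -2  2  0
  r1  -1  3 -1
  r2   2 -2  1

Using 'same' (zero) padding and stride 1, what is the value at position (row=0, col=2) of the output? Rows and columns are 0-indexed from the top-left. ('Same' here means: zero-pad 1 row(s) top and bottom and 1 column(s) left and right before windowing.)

The receptive field on the zero-padded input at this output position is [0 0 0 / 8 4 8 / 2 9 5]. Elementwise product with the kernel and sum: 0·-2 + 0·2 + 8·-1 + 4·3 + 8·-1 + 2·2 + 9·-2 + 5·1.

-13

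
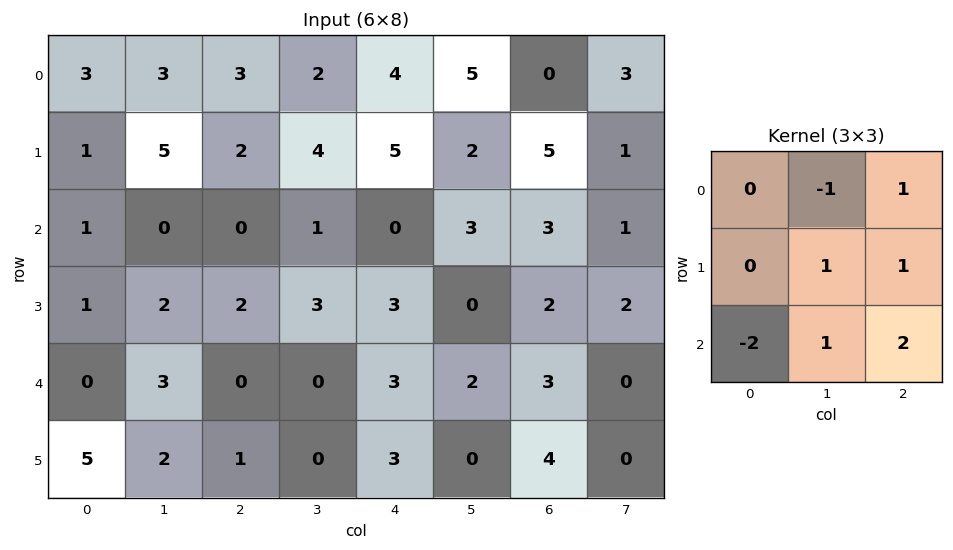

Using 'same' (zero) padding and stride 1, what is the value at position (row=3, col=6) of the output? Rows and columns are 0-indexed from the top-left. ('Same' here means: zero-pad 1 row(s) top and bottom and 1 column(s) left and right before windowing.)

The receptive field on the zero-padded input at this output position is [3 3 1 / 0 2 2 / 2 3 0]. Elementwise product with the kernel and sum: 3·-1 + 1·1 + 2·1 + 2·1 + 2·-2 + 3·1 + 0·2.

1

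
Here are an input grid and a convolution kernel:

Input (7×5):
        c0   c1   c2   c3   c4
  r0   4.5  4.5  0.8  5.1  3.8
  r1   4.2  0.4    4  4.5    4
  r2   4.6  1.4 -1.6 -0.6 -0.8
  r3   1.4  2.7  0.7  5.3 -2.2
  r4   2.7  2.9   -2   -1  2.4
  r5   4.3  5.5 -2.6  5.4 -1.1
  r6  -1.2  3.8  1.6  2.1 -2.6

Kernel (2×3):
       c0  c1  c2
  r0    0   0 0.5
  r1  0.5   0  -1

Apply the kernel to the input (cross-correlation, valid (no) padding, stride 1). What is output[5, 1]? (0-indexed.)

2.5

The receptive field on the input at this output position is [5.5 -2.6 5.4 / 3.8 1.6 2.1]. Elementwise product with the kernel and sum: 5.4·0.5 + 3.8·0.5 + 2.1·-1.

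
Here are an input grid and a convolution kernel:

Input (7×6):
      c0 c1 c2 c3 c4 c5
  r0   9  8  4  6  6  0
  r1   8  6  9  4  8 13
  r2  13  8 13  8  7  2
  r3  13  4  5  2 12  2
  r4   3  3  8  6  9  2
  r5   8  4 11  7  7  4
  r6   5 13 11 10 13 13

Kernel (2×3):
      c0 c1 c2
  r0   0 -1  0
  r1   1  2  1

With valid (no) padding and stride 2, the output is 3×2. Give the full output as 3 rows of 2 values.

Output[0,0]: The receptive field on the input at this output position is [9 8 4 / 8 6 9]. Elementwise product with the kernel and sum: 8·-1 + 8·1 + 6·2 + 9·1.

21 19
18 13
24 26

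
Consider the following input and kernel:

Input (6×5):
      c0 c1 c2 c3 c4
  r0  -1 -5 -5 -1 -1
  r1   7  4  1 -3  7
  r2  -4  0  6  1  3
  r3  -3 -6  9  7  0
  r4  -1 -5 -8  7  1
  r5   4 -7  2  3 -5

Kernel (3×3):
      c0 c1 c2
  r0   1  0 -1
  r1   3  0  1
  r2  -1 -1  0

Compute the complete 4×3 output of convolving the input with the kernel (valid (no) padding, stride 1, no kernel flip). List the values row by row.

Output[0,0]: The receptive field on the input at this output position is [-1 -5 -5 / 7 4 1 / -4 0 6]. Elementwise product with the kernel and sum: -1·1 + -5·-1 + 7·3 + 1·1 + -4·-1 + 0·-1.
Output[0,1]: The receptive field on the input at this output position is [-5 -5 -1 / 4 1 -3 / 0 6 1]. Elementwise product with the kernel and sum: -5·1 + -1·-1 + 4·3 + -3·1 + 0·-1 + 6·-1.

30 -1 -1
9 5 -1
-4 1 31
-20 -16 -19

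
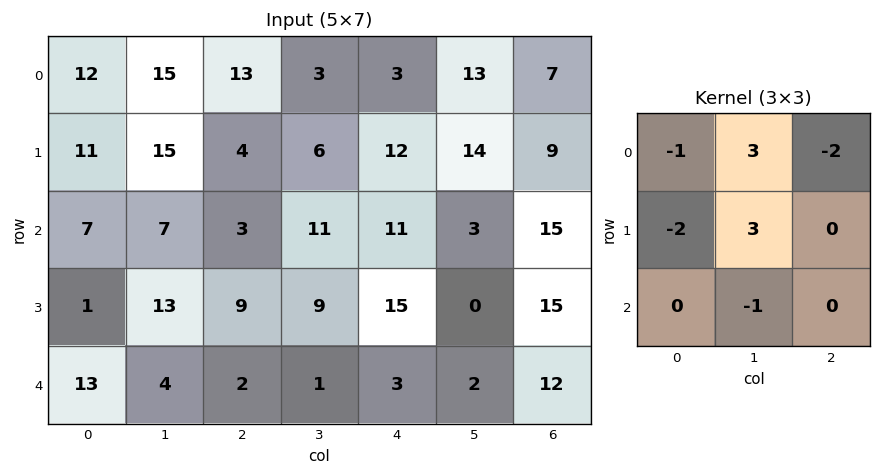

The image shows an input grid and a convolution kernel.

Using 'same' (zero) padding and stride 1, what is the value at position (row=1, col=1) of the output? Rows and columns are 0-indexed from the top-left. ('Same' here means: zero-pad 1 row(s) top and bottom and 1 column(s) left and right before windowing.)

The receptive field on the zero-padded input at this output position is [12 15 13 / 11 15 4 / 7 7 3]. Elementwise product with the kernel and sum: 12·-1 + 15·3 + 13·-2 + 11·-2 + 15·3 + 7·-1.

23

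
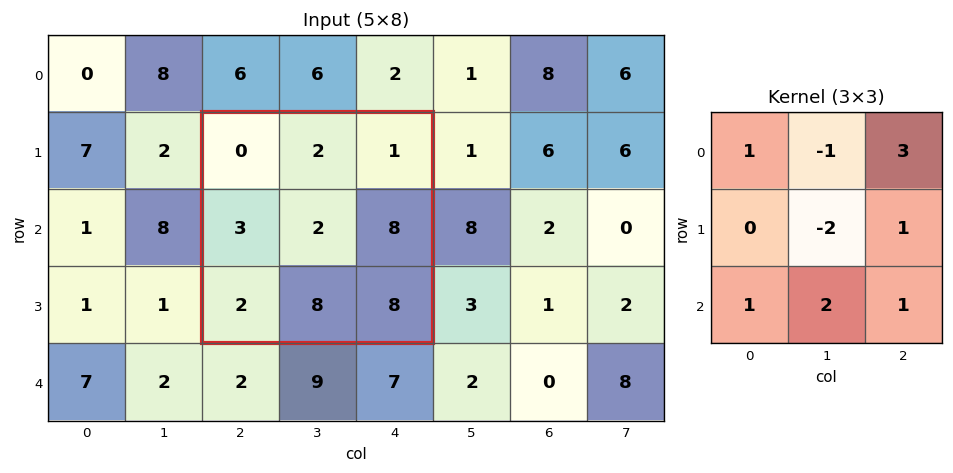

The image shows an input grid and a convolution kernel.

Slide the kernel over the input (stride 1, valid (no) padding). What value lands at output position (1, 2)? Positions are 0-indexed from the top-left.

31

The receptive field on the input at this output position is [0 2 1 / 3 2 8 / 2 8 8]. Elementwise product with the kernel and sum: 0·1 + 2·-1 + 1·3 + 2·-2 + 8·1 + 2·1 + 8·2 + 8·1.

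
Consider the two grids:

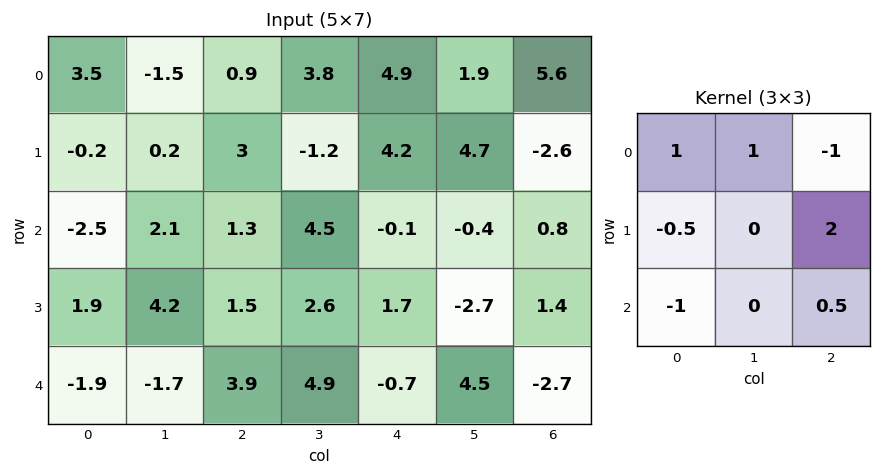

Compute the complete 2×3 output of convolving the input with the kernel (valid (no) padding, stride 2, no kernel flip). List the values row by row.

Output[0,0]: The receptive field on the input at this output position is [3.5 -1.5 0.9 / -0.2 0.2 3 / -2.5 2.1 1.3]. Elementwise product with the kernel and sum: 3.5·1 + -1.5·1 + 0.9·-1 + -0.2·-0.5 + 3·2 + -2.5·-1 + 1.3·0.5.

10.35 5.35 -5.6
4.2 4.3 0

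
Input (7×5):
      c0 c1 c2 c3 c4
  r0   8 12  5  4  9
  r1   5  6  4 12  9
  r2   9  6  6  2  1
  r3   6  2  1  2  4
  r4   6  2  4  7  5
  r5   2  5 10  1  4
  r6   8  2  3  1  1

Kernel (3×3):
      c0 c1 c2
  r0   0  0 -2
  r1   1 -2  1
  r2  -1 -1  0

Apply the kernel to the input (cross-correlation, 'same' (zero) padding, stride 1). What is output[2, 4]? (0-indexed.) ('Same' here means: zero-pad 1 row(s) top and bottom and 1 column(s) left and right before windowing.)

The receptive field on the zero-padded input at this output position is [12 9 0 / 2 1 0 / 2 4 0]. Elementwise product with the kernel and sum: 0·-2 + 2·1 + 1·-2 + 0·1 + 2·-1 + 4·-1.

-6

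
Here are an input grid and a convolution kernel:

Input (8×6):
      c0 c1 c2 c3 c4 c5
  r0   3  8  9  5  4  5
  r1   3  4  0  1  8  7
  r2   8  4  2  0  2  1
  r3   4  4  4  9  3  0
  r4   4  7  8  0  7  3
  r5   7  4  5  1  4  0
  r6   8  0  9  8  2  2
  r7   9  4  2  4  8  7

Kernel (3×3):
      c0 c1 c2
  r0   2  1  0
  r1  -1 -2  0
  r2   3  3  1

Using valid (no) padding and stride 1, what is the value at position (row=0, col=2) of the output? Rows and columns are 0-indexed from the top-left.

29

The receptive field on the input at this output position is [9 5 4 / 0 1 8 / 2 0 2]. Elementwise product with the kernel and sum: 9·2 + 5·1 + 0·-1 + 1·-2 + 2·3 + 0·3 + 2·1.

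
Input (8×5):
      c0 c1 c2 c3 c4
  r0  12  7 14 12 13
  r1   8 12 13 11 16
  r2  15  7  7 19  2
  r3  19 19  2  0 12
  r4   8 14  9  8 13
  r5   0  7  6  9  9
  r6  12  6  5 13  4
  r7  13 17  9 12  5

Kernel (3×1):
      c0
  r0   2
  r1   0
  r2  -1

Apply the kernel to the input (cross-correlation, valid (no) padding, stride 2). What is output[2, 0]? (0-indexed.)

The receptive field on the input at this output position is [8 / 0 / 12]. Elementwise product with the kernel and sum: 8·2 + 12·-1.

4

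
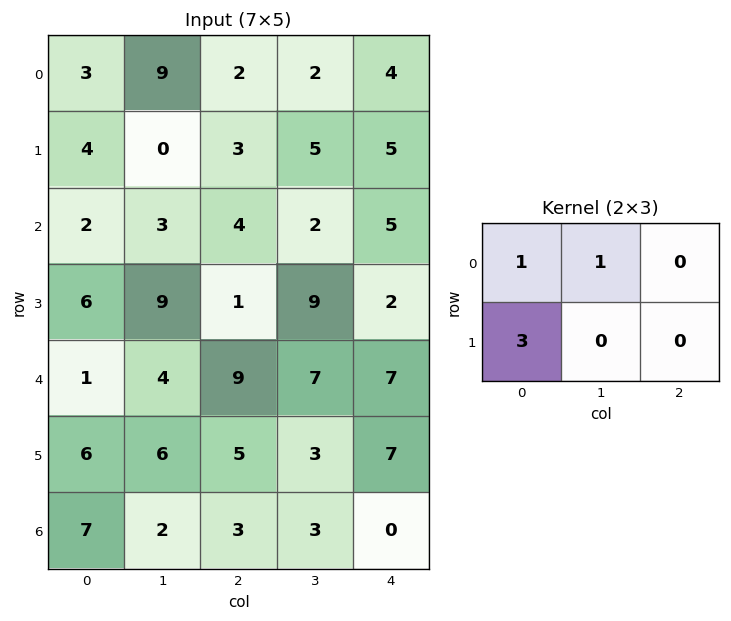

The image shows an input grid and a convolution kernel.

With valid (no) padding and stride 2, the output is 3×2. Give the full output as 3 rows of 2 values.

Output[0,0]: The receptive field on the input at this output position is [3 9 2 / 4 0 3]. Elementwise product with the kernel and sum: 3·1 + 9·1 + 4·3.
Output[0,1]: The receptive field on the input at this output position is [2 2 4 / 3 5 5]. Elementwise product with the kernel and sum: 2·1 + 2·1 + 3·3.

24 13
23 9
23 31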